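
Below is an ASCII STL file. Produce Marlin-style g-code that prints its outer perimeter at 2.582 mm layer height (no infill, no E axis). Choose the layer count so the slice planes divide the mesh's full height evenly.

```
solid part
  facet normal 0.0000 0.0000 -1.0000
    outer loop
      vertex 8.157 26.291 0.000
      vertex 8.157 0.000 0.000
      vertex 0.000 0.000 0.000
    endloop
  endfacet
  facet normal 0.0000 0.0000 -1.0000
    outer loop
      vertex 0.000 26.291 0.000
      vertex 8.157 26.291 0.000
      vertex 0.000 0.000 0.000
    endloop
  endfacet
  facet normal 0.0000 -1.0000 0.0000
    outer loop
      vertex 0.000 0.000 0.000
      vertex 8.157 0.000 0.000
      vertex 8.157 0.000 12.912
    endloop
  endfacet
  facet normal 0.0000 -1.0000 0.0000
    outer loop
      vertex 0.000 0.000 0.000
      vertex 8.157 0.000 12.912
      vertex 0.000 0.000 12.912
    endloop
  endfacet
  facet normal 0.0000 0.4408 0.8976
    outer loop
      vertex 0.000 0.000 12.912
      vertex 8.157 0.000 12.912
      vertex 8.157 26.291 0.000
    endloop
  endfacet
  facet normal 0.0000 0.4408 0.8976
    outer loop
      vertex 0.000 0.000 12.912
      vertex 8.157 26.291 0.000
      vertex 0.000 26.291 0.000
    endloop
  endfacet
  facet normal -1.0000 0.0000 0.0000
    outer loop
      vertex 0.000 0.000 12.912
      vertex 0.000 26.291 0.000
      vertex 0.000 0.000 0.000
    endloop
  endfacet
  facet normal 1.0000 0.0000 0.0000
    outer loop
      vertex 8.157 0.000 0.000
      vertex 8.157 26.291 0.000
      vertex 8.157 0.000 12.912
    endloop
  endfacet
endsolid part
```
; perimeter-only toolpath
G21 ; units = mm
G90 ; absolute positioning
G28 ; home
; layer 1
G0 Z2.582
G0 X0.000 Y0.000
G1 X8.157 Y0.000
G1 X8.157 Y21.033
G1 X0.000 Y21.033
G1 X0.000 Y0.000
; layer 2
G0 Z5.165
G0 X0.000 Y0.000
G1 X8.157 Y0.000
G1 X8.157 Y15.775
G1 X0.000 Y15.775
G1 X0.000 Y0.000
; layer 3
G0 Z7.747
G0 X0.000 Y0.000
G1 X8.157 Y0.000
G1 X8.157 Y10.516
G1 X0.000 Y10.516
G1 X0.000 Y0.000
; layer 4
G0 Z10.330
G0 X0.000 Y0.000
G1 X8.157 Y0.000
G1 X8.157 Y5.258
G1 X0.000 Y5.258
G1 X0.000 Y0.000
M2 ; end

The solid is a wedge (ramp): 8.16 × 26.3 mm base, rising to 12.9 mm along the y=0 edge and sloping linearly to z=0 at y=26.3. Slicing at Δz = 2.582 mm — 5 equal slices spanning the solid's height, so layer i sits at z = i·h/5 — gives 4 non-empty perimeters. Each is a 4-segment closed polygon; G0 lifts to the layer z and rapids to the start vertex, then G1 traces the edges. The cross-section shrinks linearly with z (the slice at the apex is degenerate and omitted).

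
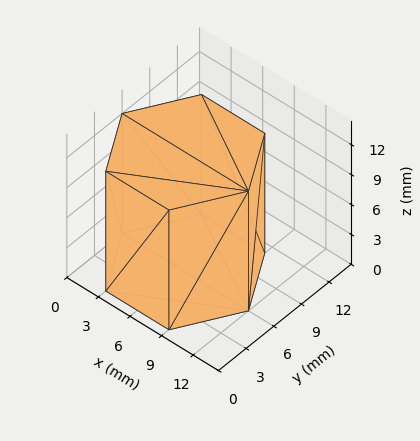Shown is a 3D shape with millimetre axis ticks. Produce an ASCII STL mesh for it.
Reading the render: the shape is a regular 6-sided prism (a cylinder approximated with 6 flat sides), circumscribed radius ≈ 6 mm, height ≈ 12 mm (dimensions read to the nearest mm from the axis ticks). For the STL, each face is triangulated and given an outward normal.

solid part
  facet normal 0.0000 0.0000 -1.0000
    outer loop
      vertex 3.000 11.196 0.000
      vertex 9.000 11.196 0.000
      vertex 12.000 6.000 0.000
    endloop
  endfacet
  facet normal 0.0000 0.0000 -1.0000
    outer loop
      vertex 0.000 6.000 0.000
      vertex 3.000 11.196 0.000
      vertex 12.000 6.000 0.000
    endloop
  endfacet
  facet normal 0.0000 0.0000 -1.0000
    outer loop
      vertex 3.000 0.804 0.000
      vertex 0.000 6.000 0.000
      vertex 12.000 6.000 0.000
    endloop
  endfacet
  facet normal 0.0000 0.0000 -1.0000
    outer loop
      vertex 9.000 0.804 0.000
      vertex 3.000 0.804 0.000
      vertex 12.000 6.000 0.000
    endloop
  endfacet
  facet normal 0.0000 0.0000 1.0000
    outer loop
      vertex 12.000 6.000 12.000
      vertex 9.000 11.196 12.000
      vertex 3.000 11.196 12.000
    endloop
  endfacet
  facet normal 0.0000 0.0000 1.0000
    outer loop
      vertex 12.000 6.000 12.000
      vertex 3.000 11.196 12.000
      vertex 0.000 6.000 12.000
    endloop
  endfacet
  facet normal 0.0000 0.0000 1.0000
    outer loop
      vertex 12.000 6.000 12.000
      vertex 0.000 6.000 12.000
      vertex 3.000 0.804 12.000
    endloop
  endfacet
  facet normal 0.0000 0.0000 1.0000
    outer loop
      vertex 12.000 6.000 12.000
      vertex 3.000 0.804 12.000
      vertex 9.000 0.804 12.000
    endloop
  endfacet
  facet normal 0.8660 0.5000 0.0000
    outer loop
      vertex 12.000 6.000 0.000
      vertex 9.000 11.196 0.000
      vertex 9.000 11.196 12.000
    endloop
  endfacet
  facet normal 0.8660 0.5000 0.0000
    outer loop
      vertex 12.000 6.000 0.000
      vertex 9.000 11.196 12.000
      vertex 12.000 6.000 12.000
    endloop
  endfacet
  facet normal 0.0000 1.0000 0.0000
    outer loop
      vertex 9.000 11.196 0.000
      vertex 3.000 11.196 0.000
      vertex 3.000 11.196 12.000
    endloop
  endfacet
  facet normal 0.0000 1.0000 0.0000
    outer loop
      vertex 9.000 11.196 0.000
      vertex 3.000 11.196 12.000
      vertex 9.000 11.196 12.000
    endloop
  endfacet
  facet normal -0.8660 0.5000 0.0000
    outer loop
      vertex 3.000 11.196 0.000
      vertex 0.000 6.000 0.000
      vertex 0.000 6.000 12.000
    endloop
  endfacet
  facet normal -0.8660 0.5000 0.0000
    outer loop
      vertex 3.000 11.196 0.000
      vertex 0.000 6.000 12.000
      vertex 3.000 11.196 12.000
    endloop
  endfacet
  facet normal -0.8660 -0.5000 0.0000
    outer loop
      vertex 0.000 6.000 0.000
      vertex 3.000 0.804 0.000
      vertex 3.000 0.804 12.000
    endloop
  endfacet
  facet normal -0.8660 -0.5000 0.0000
    outer loop
      vertex 0.000 6.000 0.000
      vertex 3.000 0.804 12.000
      vertex 0.000 6.000 12.000
    endloop
  endfacet
  facet normal 0.0000 -1.0000 0.0000
    outer loop
      vertex 3.000 0.804 0.000
      vertex 9.000 0.804 0.000
      vertex 9.000 0.804 12.000
    endloop
  endfacet
  facet normal 0.0000 -1.0000 0.0000
    outer loop
      vertex 3.000 0.804 0.000
      vertex 9.000 0.804 12.000
      vertex 3.000 0.804 12.000
    endloop
  endfacet
  facet normal 0.8660 -0.5000 0.0000
    outer loop
      vertex 9.000 0.804 0.000
      vertex 12.000 6.000 0.000
      vertex 12.000 6.000 12.000
    endloop
  endfacet
  facet normal 0.8660 -0.5000 0.0000
    outer loop
      vertex 9.000 0.804 0.000
      vertex 12.000 6.000 12.000
      vertex 9.000 0.804 12.000
    endloop
  endfacet
endsolid part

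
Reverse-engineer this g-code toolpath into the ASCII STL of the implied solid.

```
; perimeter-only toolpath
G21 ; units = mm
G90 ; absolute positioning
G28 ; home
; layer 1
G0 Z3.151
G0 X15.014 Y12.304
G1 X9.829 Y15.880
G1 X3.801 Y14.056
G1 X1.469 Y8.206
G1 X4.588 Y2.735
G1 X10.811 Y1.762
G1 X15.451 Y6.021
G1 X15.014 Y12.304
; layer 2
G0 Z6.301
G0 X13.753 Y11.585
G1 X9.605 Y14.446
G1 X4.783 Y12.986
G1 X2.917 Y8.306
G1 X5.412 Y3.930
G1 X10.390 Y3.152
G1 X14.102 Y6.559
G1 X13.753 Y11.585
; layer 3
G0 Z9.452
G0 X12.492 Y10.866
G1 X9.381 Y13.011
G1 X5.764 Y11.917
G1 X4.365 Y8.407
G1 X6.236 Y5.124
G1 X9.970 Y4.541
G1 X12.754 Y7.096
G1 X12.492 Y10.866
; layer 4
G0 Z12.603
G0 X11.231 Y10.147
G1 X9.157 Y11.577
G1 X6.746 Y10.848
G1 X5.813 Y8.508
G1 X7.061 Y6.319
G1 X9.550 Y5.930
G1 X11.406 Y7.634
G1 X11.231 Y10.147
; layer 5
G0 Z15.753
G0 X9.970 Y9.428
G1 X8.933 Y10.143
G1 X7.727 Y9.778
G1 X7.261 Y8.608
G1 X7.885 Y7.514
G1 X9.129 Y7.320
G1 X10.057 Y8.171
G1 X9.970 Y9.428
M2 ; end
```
solid part
  facet normal 0.0000 0.0000 -1.0000
    outer loop
      vertex 2.820 15.125 0.000
      vertex 10.053 17.314 0.000
      vertex 16.275 13.023 0.000
    endloop
  endfacet
  facet normal 0.0000 0.0000 -1.0000
    outer loop
      vertex 0.021 8.105 0.000
      vertex 2.820 15.125 0.000
      vertex 16.275 13.023 0.000
    endloop
  endfacet
  facet normal 0.0000 0.0000 -1.0000
    outer loop
      vertex 3.764 1.540 0.000
      vertex 0.021 8.105 0.000
      vertex 16.275 13.023 0.000
    endloop
  endfacet
  facet normal 0.0000 0.0000 -1.0000
    outer loop
      vertex 11.231 0.373 0.000
      vertex 3.764 1.540 0.000
      vertex 16.275 13.023 0.000
    endloop
  endfacet
  facet normal 0.0000 0.0000 -1.0000
    outer loop
      vertex 16.799 5.484 0.000
      vertex 11.231 0.373 0.000
      vertex 16.275 13.023 0.000
    endloop
  endfacet
  facet normal 0.5244 0.7603 0.3834
    outer loop
      vertex 16.275 13.023 0.000
      vertex 10.053 17.314 0.000
      vertex 8.709 8.709 18.904
    endloop
  endfacet
  facet normal -0.2675 0.8840 0.3834
    outer loop
      vertex 10.053 17.314 0.000
      vertex 2.820 15.125 0.000
      vertex 8.709 8.709 18.904
    endloop
  endfacet
  facet normal -0.8579 0.3421 0.3834
    outer loop
      vertex 2.820 15.125 0.000
      vertex 0.021 8.105 0.000
      vertex 8.709 8.709 18.904
    endloop
  endfacet
  facet normal -0.8024 -0.4575 0.3834
    outer loop
      vertex 0.021 8.105 0.000
      vertex 3.764 1.540 0.000
      vertex 8.709 8.709 18.904
    endloop
  endfacet
  facet normal -0.1426 -0.9125 0.3834
    outer loop
      vertex 3.764 1.540 0.000
      vertex 11.231 0.373 0.000
      vertex 8.709 8.709 18.904
    endloop
  endfacet
  facet normal 0.6246 -0.6804 0.3834
    outer loop
      vertex 11.231 0.373 0.000
      vertex 16.799 5.484 0.000
      vertex 8.709 8.709 18.904
    endloop
  endfacet
  facet normal 0.9214 0.0640 0.3834
    outer loop
      vertex 16.799 5.484 0.000
      vertex 16.275 13.023 0.000
      vertex 8.709 8.709 18.904
    endloop
  endfacet
endsolid part

The G0 Z moves step by Δz≈3.151 mm. The G1 loops shrink linearly with z, so the solid tapers from its base footprint up to z≈18.9. Closing with a flat bottom cap and the tapered top and triangulating gives 12 facets — a regular 7-sided pyramid, base circumscribed radius ≈ 8.71 mm, apex at z ≈ 18.9 mm.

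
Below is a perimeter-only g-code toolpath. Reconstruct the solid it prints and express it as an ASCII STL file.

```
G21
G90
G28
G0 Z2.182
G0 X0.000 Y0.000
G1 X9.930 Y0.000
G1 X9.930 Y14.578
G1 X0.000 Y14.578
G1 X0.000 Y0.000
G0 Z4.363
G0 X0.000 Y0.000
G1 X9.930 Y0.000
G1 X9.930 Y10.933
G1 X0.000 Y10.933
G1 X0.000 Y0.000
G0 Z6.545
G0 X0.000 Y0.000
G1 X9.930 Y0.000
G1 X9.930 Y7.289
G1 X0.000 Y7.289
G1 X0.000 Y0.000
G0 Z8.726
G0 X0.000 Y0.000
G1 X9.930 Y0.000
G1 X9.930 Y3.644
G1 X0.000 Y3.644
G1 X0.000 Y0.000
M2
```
solid part
  facet normal 0.0000 0.0000 -1.0000
    outer loop
      vertex 9.930 18.222 0.000
      vertex 9.930 0.000 0.000
      vertex 0.000 0.000 0.000
    endloop
  endfacet
  facet normal 0.0000 0.0000 -1.0000
    outer loop
      vertex 0.000 18.222 0.000
      vertex 9.930 18.222 0.000
      vertex 0.000 0.000 0.000
    endloop
  endfacet
  facet normal 0.0000 -1.0000 0.0000
    outer loop
      vertex 0.000 0.000 0.000
      vertex 9.930 0.000 0.000
      vertex 9.930 0.000 10.908
    endloop
  endfacet
  facet normal 0.0000 -1.0000 0.0000
    outer loop
      vertex 0.000 0.000 0.000
      vertex 9.930 0.000 10.908
      vertex 0.000 0.000 10.908
    endloop
  endfacet
  facet normal 0.0000 0.5136 0.8580
    outer loop
      vertex 0.000 0.000 10.908
      vertex 9.930 0.000 10.908
      vertex 9.930 18.222 0.000
    endloop
  endfacet
  facet normal 0.0000 0.5136 0.8580
    outer loop
      vertex 0.000 0.000 10.908
      vertex 9.930 18.222 0.000
      vertex 0.000 18.222 0.000
    endloop
  endfacet
  facet normal -1.0000 0.0000 0.0000
    outer loop
      vertex 0.000 0.000 10.908
      vertex 0.000 18.222 0.000
      vertex 0.000 0.000 0.000
    endloop
  endfacet
  facet normal 1.0000 0.0000 0.0000
    outer loop
      vertex 9.930 0.000 0.000
      vertex 9.930 18.222 0.000
      vertex 9.930 0.000 10.908
    endloop
  endfacet
endsolid part

The G0 Z moves step by Δz≈2.182 mm. The G1 loops shrink linearly with z, so the solid tapers from its base footprint up to z≈10.9. Closing with a flat bottom cap and the tapered top and triangulating gives 8 facets — a wedge (ramp): 9.93 × 18.2 mm base, rising to 10.9 mm along the y=0 edge and sloping linearly to z=0 at y=18.2.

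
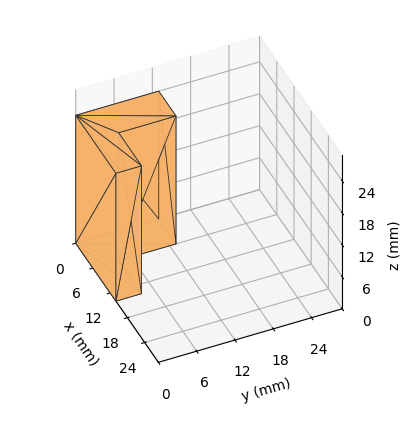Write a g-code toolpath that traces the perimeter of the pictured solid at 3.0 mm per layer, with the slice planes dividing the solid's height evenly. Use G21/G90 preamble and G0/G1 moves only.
Reading the render: the shape is an L-shaped prism: outer 14 × 13 mm, arm thicknesses ≈ 4 mm (horizontal) and 6 mm (vertical), extruded 24 mm in z (dimensions read to the nearest mm from the axis ticks). For the g-code, the solid's height is divided into equal slices at the stated Δz and each level perimeter traced with G1 moves after a G0 lift.

; perimeter-only toolpath
G21 ; units = mm
G90 ; absolute positioning
G28 ; home
; layer 1
G0 Z3.0
G0 X0.0 Y0.0
G1 X14.0 Y0.0
G1 X14.0 Y4.0
G1 X6.0 Y4.0
G1 X6.0 Y13.0
G1 X0.0 Y13.0
G1 X0.0 Y0.0
; layer 2
G0 Z6.0
G0 X0.0 Y0.0
G1 X14.0 Y0.0
G1 X14.0 Y4.0
G1 X6.0 Y4.0
G1 X6.0 Y13.0
G1 X0.0 Y13.0
G1 X0.0 Y0.0
; layer 3
G0 Z9.0
G0 X0.0 Y0.0
G1 X14.0 Y0.0
G1 X14.0 Y4.0
G1 X6.0 Y4.0
G1 X6.0 Y13.0
G1 X0.0 Y13.0
G1 X0.0 Y0.0
; layer 4
G0 Z12.0
G0 X0.0 Y0.0
G1 X14.0 Y0.0
G1 X14.0 Y4.0
G1 X6.0 Y4.0
G1 X6.0 Y13.0
G1 X0.0 Y13.0
G1 X0.0 Y0.0
; layer 5
G0 Z15.0
G0 X0.0 Y0.0
G1 X14.0 Y0.0
G1 X14.0 Y4.0
G1 X6.0 Y4.0
G1 X6.0 Y13.0
G1 X0.0 Y13.0
G1 X0.0 Y0.0
; layer 6
G0 Z18.0
G0 X0.0 Y0.0
G1 X14.0 Y0.0
G1 X14.0 Y4.0
G1 X6.0 Y4.0
G1 X6.0 Y13.0
G1 X0.0 Y13.0
G1 X0.0 Y0.0
; layer 7
G0 Z21.0
G0 X0.0 Y0.0
G1 X14.0 Y0.0
G1 X14.0 Y4.0
G1 X6.0 Y4.0
G1 X6.0 Y13.0
G1 X0.0 Y13.0
G1 X0.0 Y0.0
; layer 8
G0 Z24.0
G0 X0.0 Y0.0
G1 X14.0 Y0.0
G1 X14.0 Y4.0
G1 X6.0 Y4.0
G1 X6.0 Y13.0
G1 X0.0 Y13.0
G1 X0.0 Y0.0
M2 ; end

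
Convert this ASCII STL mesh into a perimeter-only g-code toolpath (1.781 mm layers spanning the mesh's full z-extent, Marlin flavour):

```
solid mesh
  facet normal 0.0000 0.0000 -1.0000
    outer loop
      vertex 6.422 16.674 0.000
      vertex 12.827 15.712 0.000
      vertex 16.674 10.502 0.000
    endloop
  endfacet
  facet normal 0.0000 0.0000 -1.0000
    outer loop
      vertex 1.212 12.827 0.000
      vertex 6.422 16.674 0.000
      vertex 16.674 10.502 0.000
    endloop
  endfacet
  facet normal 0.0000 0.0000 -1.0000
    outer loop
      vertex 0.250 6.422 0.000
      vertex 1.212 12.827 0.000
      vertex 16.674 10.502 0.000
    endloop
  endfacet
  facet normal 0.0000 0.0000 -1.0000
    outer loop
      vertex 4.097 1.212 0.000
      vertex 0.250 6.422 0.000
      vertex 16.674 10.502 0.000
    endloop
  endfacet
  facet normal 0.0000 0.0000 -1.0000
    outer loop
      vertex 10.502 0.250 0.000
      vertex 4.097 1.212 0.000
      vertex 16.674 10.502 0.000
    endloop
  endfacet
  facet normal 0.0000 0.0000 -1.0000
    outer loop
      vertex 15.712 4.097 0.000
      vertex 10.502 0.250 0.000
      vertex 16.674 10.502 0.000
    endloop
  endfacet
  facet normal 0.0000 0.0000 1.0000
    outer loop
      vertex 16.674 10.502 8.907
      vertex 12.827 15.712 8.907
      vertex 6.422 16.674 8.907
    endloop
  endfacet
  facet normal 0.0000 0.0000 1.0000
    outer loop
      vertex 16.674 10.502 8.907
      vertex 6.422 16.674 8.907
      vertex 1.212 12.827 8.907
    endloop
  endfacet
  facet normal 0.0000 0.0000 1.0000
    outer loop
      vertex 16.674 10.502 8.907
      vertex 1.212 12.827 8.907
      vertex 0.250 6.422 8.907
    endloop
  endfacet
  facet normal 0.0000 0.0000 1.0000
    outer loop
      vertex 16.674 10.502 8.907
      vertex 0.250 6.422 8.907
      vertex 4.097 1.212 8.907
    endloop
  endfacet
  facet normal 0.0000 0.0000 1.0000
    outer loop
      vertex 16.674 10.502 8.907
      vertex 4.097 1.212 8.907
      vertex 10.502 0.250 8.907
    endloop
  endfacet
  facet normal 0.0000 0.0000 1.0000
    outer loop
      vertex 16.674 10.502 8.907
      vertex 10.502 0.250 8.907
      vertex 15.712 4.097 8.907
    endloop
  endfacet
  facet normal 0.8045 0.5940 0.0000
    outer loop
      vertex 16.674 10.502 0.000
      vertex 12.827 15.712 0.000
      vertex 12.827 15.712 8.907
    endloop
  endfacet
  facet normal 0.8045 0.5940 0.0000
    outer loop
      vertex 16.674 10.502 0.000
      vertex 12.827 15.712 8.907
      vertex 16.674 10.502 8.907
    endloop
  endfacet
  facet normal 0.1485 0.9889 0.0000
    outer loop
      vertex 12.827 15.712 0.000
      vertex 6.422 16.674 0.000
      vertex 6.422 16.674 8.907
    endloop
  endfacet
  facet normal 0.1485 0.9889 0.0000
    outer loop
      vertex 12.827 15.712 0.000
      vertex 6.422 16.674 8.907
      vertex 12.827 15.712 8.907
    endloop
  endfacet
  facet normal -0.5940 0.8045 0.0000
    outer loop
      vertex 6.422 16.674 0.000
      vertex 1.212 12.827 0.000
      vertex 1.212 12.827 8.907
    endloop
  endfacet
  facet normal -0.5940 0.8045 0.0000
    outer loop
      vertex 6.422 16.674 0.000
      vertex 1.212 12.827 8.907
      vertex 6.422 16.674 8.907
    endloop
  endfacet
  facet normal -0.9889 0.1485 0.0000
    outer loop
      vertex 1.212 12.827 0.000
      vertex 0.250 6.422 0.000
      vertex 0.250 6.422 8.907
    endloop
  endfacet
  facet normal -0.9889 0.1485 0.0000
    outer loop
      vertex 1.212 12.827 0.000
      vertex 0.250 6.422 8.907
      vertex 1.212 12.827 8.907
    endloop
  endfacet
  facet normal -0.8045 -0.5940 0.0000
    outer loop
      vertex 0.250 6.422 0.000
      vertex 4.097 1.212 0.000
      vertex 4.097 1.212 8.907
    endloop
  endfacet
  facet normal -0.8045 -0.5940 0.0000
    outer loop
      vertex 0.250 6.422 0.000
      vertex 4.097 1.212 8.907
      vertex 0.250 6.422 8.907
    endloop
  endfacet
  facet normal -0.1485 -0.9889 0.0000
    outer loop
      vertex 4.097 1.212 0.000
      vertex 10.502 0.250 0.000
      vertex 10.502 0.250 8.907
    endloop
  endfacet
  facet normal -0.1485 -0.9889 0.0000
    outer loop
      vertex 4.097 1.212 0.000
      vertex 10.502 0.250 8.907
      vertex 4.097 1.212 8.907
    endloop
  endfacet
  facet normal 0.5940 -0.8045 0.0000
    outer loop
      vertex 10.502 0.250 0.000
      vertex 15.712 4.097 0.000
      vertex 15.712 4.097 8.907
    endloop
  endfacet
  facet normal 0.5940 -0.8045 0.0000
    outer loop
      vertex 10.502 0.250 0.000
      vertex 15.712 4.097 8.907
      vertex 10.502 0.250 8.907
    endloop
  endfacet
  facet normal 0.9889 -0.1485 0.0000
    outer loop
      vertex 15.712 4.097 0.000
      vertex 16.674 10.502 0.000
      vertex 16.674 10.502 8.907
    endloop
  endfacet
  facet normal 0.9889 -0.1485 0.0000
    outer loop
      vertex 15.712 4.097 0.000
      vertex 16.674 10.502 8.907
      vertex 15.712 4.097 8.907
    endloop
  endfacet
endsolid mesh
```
; perimeter-only toolpath
G21 ; units = mm
G90 ; absolute positioning
G28 ; home
; layer 1
G0 Z1.781
G0 X16.674 Y10.502
G1 X12.827 Y15.712
G1 X6.422 Y16.674
G1 X1.212 Y12.827
G1 X0.250 Y6.422
G1 X4.097 Y1.212
G1 X10.502 Y0.250
G1 X15.712 Y4.097
G1 X16.674 Y10.502
; layer 2
G0 Z3.563
G0 X16.674 Y10.502
G1 X12.827 Y15.712
G1 X6.422 Y16.674
G1 X1.212 Y12.827
G1 X0.250 Y6.422
G1 X4.097 Y1.212
G1 X10.502 Y0.250
G1 X15.712 Y4.097
G1 X16.674 Y10.502
; layer 3
G0 Z5.344
G0 X16.674 Y10.502
G1 X12.827 Y15.712
G1 X6.422 Y16.674
G1 X1.212 Y12.827
G1 X0.250 Y6.422
G1 X4.097 Y1.212
G1 X10.502 Y0.250
G1 X15.712 Y4.097
G1 X16.674 Y10.502
; layer 4
G0 Z7.126
G0 X16.674 Y10.502
G1 X12.827 Y15.712
G1 X6.422 Y16.674
G1 X1.212 Y12.827
G1 X0.250 Y6.422
G1 X4.097 Y1.212
G1 X10.502 Y0.250
G1 X15.712 Y4.097
G1 X16.674 Y10.502
; layer 5
G0 Z8.907
G0 X16.674 Y10.502
G1 X12.827 Y15.712
G1 X6.422 Y16.674
G1 X1.212 Y12.827
G1 X0.250 Y6.422
G1 X4.097 Y1.212
G1 X10.502 Y0.250
G1 X15.712 Y4.097
G1 X16.674 Y10.502
M2 ; end

The solid is a regular 8-sided prism (a cylinder approximated with 8 flat sides), circumscribed radius ≈ 8.46 mm, height ≈ 8.91 mm. Slicing at Δz = 1.781 mm — 5 equal slices spanning the solid's height, so layer i sits at z = i·h/5 — gives 5 non-empty perimeters. Each is a 8-segment closed polygon; G0 lifts to the layer z and rapids to the start vertex, then G1 traces the edges.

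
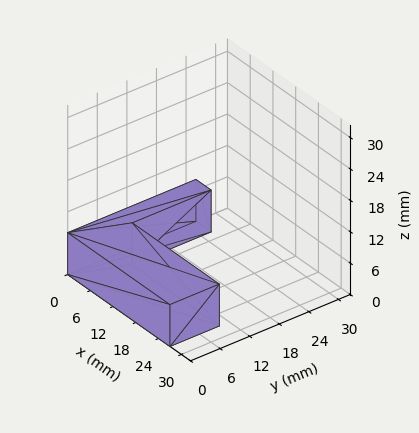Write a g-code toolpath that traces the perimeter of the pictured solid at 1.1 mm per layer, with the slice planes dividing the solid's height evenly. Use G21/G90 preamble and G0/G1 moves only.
Reading the render: the shape is an L-shaped prism: outer 27 × 26 mm, arm thicknesses ≈ 10 mm (horizontal) and 4 mm (vertical), extruded 8 mm in z (dimensions read to the nearest mm from the axis ticks). For the g-code, the solid's height is divided into equal slices at the stated Δz and each level perimeter traced with G1 moves after a G0 lift.

; perimeter-only toolpath
G21 ; units = mm
G90 ; absolute positioning
G28 ; home
; layer 1
G0 Z1.1
G0 X0.0 Y0.0
G1 X27.0 Y0.0
G1 X27.0 Y10.0
G1 X4.0 Y10.0
G1 X4.0 Y26.0
G1 X0.0 Y26.0
G1 X0.0 Y0.0
; layer 2
G0 Z2.3
G0 X0.0 Y0.0
G1 X27.0 Y0.0
G1 X27.0 Y10.0
G1 X4.0 Y10.0
G1 X4.0 Y26.0
G1 X0.0 Y26.0
G1 X0.0 Y0.0
; layer 3
G0 Z3.4
G0 X0.0 Y0.0
G1 X27.0 Y0.0
G1 X27.0 Y10.0
G1 X4.0 Y10.0
G1 X4.0 Y26.0
G1 X0.0 Y26.0
G1 X0.0 Y0.0
; layer 4
G0 Z4.6
G0 X0.0 Y0.0
G1 X27.0 Y0.0
G1 X27.0 Y10.0
G1 X4.0 Y10.0
G1 X4.0 Y26.0
G1 X0.0 Y26.0
G1 X0.0 Y0.0
; layer 5
G0 Z5.7
G0 X0.0 Y0.0
G1 X27.0 Y0.0
G1 X27.0 Y10.0
G1 X4.0 Y10.0
G1 X4.0 Y26.0
G1 X0.0 Y26.0
G1 X0.0 Y0.0
; layer 6
G0 Z6.9
G0 X0.0 Y0.0
G1 X27.0 Y0.0
G1 X27.0 Y10.0
G1 X4.0 Y10.0
G1 X4.0 Y26.0
G1 X0.0 Y26.0
G1 X0.0 Y0.0
; layer 7
G0 Z8.0
G0 X0.0 Y0.0
G1 X27.0 Y0.0
G1 X27.0 Y10.0
G1 X4.0 Y10.0
G1 X4.0 Y26.0
G1 X0.0 Y26.0
G1 X0.0 Y0.0
M2 ; end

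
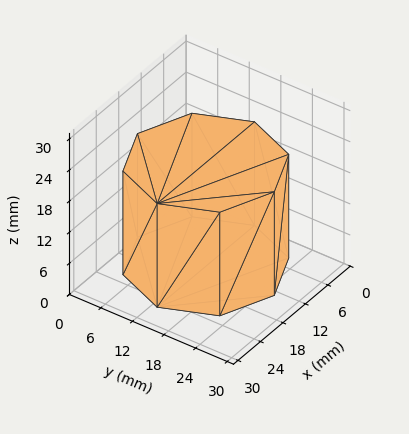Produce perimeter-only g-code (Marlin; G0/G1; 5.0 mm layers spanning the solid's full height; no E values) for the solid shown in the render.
Reading the render: the shape is a regular 8-sided prism (a cylinder approximated with 8 flat sides), circumscribed radius ≈ 13 mm, height ≈ 20 mm (dimensions read to the nearest mm from the axis ticks). For the g-code, the solid's height is divided into equal slices at the stated Δz and each level perimeter traced with G1 moves after a G0 lift.

; perimeter-only toolpath
G21 ; units = mm
G90 ; absolute positioning
G28 ; home
; layer 1
G0 Z5.0
G0 X26.0 Y13.0
G1 X22.2 Y22.2
G1 X13.0 Y26.0
G1 X3.8 Y22.2
G1 X0.0 Y13.0
G1 X3.8 Y3.8
G1 X13.0 Y0.0
G1 X22.2 Y3.8
G1 X26.0 Y13.0
; layer 2
G0 Z10.0
G0 X26.0 Y13.0
G1 X22.2 Y22.2
G1 X13.0 Y26.0
G1 X3.8 Y22.2
G1 X0.0 Y13.0
G1 X3.8 Y3.8
G1 X13.0 Y0.0
G1 X22.2 Y3.8
G1 X26.0 Y13.0
; layer 3
G0 Z15.0
G0 X26.0 Y13.0
G1 X22.2 Y22.2
G1 X13.0 Y26.0
G1 X3.8 Y22.2
G1 X0.0 Y13.0
G1 X3.8 Y3.8
G1 X13.0 Y0.0
G1 X22.2 Y3.8
G1 X26.0 Y13.0
; layer 4
G0 Z20.0
G0 X26.0 Y13.0
G1 X22.2 Y22.2
G1 X13.0 Y26.0
G1 X3.8 Y22.2
G1 X0.0 Y13.0
G1 X3.8 Y3.8
G1 X13.0 Y0.0
G1 X22.2 Y3.8
G1 X26.0 Y13.0
M2 ; end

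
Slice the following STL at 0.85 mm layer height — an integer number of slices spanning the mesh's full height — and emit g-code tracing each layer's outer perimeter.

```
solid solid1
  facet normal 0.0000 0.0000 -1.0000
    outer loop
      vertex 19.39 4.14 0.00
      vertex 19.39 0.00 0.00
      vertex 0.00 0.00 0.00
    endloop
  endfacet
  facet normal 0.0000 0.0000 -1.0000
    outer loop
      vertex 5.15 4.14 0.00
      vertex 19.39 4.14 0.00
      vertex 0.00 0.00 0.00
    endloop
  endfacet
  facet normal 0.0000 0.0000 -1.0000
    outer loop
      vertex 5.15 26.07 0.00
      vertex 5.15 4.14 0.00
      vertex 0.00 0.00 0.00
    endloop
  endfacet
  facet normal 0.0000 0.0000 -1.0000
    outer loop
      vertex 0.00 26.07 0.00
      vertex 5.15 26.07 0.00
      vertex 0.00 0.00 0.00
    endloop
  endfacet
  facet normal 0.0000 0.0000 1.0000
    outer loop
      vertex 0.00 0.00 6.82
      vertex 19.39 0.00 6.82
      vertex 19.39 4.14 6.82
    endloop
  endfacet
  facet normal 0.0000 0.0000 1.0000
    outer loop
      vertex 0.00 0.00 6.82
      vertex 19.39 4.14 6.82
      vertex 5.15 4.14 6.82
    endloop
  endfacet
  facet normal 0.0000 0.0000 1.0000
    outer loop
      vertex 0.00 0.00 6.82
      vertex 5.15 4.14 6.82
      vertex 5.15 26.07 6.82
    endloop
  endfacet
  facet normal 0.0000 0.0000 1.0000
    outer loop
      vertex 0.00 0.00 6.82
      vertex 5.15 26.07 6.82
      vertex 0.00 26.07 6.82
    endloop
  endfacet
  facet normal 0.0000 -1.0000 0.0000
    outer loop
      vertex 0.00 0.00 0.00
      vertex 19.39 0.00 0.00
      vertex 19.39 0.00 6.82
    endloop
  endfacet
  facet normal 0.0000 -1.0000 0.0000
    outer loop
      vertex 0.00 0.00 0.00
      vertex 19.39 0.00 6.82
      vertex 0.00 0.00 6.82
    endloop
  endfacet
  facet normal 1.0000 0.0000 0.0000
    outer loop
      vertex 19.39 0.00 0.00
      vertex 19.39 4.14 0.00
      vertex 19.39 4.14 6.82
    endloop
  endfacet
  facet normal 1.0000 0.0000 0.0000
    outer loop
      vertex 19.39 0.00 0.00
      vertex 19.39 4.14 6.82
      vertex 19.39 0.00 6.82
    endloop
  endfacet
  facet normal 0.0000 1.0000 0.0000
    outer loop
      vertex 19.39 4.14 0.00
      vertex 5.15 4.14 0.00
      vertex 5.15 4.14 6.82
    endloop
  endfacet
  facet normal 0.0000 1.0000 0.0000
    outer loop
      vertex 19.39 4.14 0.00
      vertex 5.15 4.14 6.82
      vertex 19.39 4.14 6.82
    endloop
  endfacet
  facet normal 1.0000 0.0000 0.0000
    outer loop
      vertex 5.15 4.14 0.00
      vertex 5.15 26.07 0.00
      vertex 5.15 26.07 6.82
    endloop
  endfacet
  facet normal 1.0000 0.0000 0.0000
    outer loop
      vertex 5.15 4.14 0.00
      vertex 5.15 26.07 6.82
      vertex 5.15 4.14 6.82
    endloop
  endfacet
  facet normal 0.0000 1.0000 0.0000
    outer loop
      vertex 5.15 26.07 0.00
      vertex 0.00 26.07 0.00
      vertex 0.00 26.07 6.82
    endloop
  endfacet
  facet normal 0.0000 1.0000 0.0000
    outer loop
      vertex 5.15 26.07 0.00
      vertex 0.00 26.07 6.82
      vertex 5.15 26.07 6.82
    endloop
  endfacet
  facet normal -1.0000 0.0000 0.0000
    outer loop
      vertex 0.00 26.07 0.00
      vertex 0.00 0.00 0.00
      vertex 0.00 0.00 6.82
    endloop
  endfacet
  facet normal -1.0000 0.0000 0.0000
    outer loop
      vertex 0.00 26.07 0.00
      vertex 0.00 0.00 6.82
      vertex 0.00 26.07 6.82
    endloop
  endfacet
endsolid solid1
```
; perimeter-only toolpath
G21 ; units = mm
G90 ; absolute positioning
G28 ; home
; layer 1
G0 Z0.85
G0 X0.00 Y0.00
G1 X19.39 Y0.00
G1 X19.39 Y4.14
G1 X5.15 Y4.14
G1 X5.15 Y26.07
G1 X0.00 Y26.07
G1 X0.00 Y0.00
; layer 2
G0 Z1.71
G0 X0.00 Y0.00
G1 X19.39 Y0.00
G1 X19.39 Y4.14
G1 X5.15 Y4.14
G1 X5.15 Y26.07
G1 X0.00 Y26.07
G1 X0.00 Y0.00
; layer 3
G0 Z2.56
G0 X0.00 Y0.00
G1 X19.39 Y0.00
G1 X19.39 Y4.14
G1 X5.15 Y4.14
G1 X5.15 Y26.07
G1 X0.00 Y26.07
G1 X0.00 Y0.00
; layer 4
G0 Z3.41
G0 X0.00 Y0.00
G1 X19.39 Y0.00
G1 X19.39 Y4.14
G1 X5.15 Y4.14
G1 X5.15 Y26.07
G1 X0.00 Y26.07
G1 X0.00 Y0.00
; layer 5
G0 Z4.26
G0 X0.00 Y0.00
G1 X19.39 Y0.00
G1 X19.39 Y4.14
G1 X5.15 Y4.14
G1 X5.15 Y26.07
G1 X0.00 Y26.07
G1 X0.00 Y0.00
; layer 6
G0 Z5.12
G0 X0.00 Y0.00
G1 X19.39 Y0.00
G1 X19.39 Y4.14
G1 X5.15 Y4.14
G1 X5.15 Y26.07
G1 X0.00 Y26.07
G1 X0.00 Y0.00
; layer 7
G0 Z5.97
G0 X0.00 Y0.00
G1 X19.39 Y0.00
G1 X19.39 Y4.14
G1 X5.15 Y4.14
G1 X5.15 Y26.07
G1 X0.00 Y26.07
G1 X0.00 Y0.00
; layer 8
G0 Z6.82
G0 X0.00 Y0.00
G1 X19.39 Y0.00
G1 X19.39 Y4.14
G1 X5.15 Y4.14
G1 X5.15 Y26.07
G1 X0.00 Y26.07
G1 X0.00 Y0.00
M2 ; end

The solid is an L-shaped prism: outer 19.4 × 26.1 mm, arm thicknesses ≈ 4.14 mm (horizontal) and 5.15 mm (vertical), extruded 6.82 mm in z. Slicing at Δz = 0.85 mm — 8 equal slices spanning the solid's height, so layer i sits at z = i·h/8 — gives 8 non-empty perimeters. Each is a 6-segment closed polygon; G0 lifts to the layer z and rapids to the start vertex, then G1 traces the edges.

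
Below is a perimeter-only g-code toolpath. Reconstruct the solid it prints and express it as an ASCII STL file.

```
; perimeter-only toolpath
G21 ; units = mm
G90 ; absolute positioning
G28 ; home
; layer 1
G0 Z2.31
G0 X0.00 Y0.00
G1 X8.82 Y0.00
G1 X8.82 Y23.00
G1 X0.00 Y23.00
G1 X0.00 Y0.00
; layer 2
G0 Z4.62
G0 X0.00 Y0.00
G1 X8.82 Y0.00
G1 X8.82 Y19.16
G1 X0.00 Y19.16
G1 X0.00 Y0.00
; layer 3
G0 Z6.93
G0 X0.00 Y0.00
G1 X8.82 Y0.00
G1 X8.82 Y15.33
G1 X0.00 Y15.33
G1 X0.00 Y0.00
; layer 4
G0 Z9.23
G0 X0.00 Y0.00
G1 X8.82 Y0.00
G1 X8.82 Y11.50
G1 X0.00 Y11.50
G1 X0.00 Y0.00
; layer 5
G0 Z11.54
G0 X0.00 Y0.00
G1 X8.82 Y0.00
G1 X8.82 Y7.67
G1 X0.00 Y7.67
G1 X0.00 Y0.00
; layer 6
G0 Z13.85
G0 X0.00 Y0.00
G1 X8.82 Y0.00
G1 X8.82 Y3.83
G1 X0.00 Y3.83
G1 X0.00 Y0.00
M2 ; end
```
solid part
  facet normal 0.0000 0.0000 -1.0000
    outer loop
      vertex 8.82 26.83 0.00
      vertex 8.82 0.00 0.00
      vertex 0.00 0.00 0.00
    endloop
  endfacet
  facet normal 0.0000 0.0000 -1.0000
    outer loop
      vertex 0.00 26.83 0.00
      vertex 8.82 26.83 0.00
      vertex 0.00 0.00 0.00
    endloop
  endfacet
  facet normal 0.0000 -1.0000 0.0000
    outer loop
      vertex 0.00 0.00 0.00
      vertex 8.82 0.00 0.00
      vertex 8.82 0.00 16.16
    endloop
  endfacet
  facet normal 0.0000 -1.0000 0.0000
    outer loop
      vertex 0.00 0.00 0.00
      vertex 8.82 0.00 16.16
      vertex 0.00 0.00 16.16
    endloop
  endfacet
  facet normal 0.0000 0.5160 0.8566
    outer loop
      vertex 0.00 0.00 16.16
      vertex 8.82 0.00 16.16
      vertex 8.82 26.83 0.00
    endloop
  endfacet
  facet normal 0.0000 0.5160 0.8566
    outer loop
      vertex 0.00 0.00 16.16
      vertex 8.82 26.83 0.00
      vertex 0.00 26.83 0.00
    endloop
  endfacet
  facet normal -1.0000 0.0000 0.0000
    outer loop
      vertex 0.00 0.00 16.16
      vertex 0.00 26.83 0.00
      vertex 0.00 0.00 0.00
    endloop
  endfacet
  facet normal 1.0000 0.0000 0.0000
    outer loop
      vertex 8.82 0.00 0.00
      vertex 8.82 26.83 0.00
      vertex 8.82 0.00 16.16
    endloop
  endfacet
endsolid part

The G0 Z moves step by Δz≈2.31 mm. The G1 loops shrink linearly with z, so the solid tapers from its base footprint up to z≈16.2. Closing with a flat bottom cap and the tapered top and triangulating gives 8 facets — a wedge (ramp): 8.82 × 26.8 mm base, rising to 16.2 mm along the y=0 edge and sloping linearly to z=0 at y=26.8.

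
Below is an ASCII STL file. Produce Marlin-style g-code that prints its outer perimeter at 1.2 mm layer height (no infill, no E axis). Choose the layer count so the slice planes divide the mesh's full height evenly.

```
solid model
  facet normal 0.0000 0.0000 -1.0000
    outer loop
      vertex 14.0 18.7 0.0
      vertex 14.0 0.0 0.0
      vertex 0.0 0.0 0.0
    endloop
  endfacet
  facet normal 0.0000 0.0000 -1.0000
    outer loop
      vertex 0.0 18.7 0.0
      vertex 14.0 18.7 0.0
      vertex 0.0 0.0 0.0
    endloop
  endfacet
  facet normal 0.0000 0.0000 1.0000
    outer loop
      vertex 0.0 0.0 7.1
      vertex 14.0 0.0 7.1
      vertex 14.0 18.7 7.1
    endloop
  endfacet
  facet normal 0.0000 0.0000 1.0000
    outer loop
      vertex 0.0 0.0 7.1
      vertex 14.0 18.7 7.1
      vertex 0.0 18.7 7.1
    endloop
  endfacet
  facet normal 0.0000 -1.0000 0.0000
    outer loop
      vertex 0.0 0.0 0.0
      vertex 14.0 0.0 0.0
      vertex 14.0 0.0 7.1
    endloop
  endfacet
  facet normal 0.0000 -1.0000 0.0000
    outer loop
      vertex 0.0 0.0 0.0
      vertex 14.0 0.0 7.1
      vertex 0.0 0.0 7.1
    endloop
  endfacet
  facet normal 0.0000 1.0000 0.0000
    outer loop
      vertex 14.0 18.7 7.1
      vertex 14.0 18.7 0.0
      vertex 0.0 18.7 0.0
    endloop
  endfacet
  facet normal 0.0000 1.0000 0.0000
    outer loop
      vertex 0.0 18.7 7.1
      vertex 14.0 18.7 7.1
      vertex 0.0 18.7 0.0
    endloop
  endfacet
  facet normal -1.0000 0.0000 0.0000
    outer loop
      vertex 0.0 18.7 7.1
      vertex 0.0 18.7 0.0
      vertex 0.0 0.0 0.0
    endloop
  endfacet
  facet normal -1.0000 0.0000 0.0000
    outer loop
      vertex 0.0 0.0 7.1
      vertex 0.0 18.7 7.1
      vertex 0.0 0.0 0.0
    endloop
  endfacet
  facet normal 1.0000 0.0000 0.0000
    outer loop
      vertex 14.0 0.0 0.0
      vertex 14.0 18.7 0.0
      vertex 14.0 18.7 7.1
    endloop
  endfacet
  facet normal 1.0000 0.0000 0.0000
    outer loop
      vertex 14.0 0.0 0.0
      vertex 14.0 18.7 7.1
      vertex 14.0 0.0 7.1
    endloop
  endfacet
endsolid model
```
; perimeter-only toolpath
G21 ; units = mm
G90 ; absolute positioning
G28 ; home
; layer 1
G0 Z1.2
G0 X0.0 Y0.0
G1 X14.0 Y0.0
G1 X14.0 Y18.7
G1 X0.0 Y18.7
G1 X0.0 Y0.0
; layer 2
G0 Z2.4
G0 X0.0 Y0.0
G1 X14.0 Y0.0
G1 X14.0 Y18.7
G1 X0.0 Y18.7
G1 X0.0 Y0.0
; layer 3
G0 Z3.5
G0 X0.0 Y0.0
G1 X14.0 Y0.0
G1 X14.0 Y18.7
G1 X0.0 Y18.7
G1 X0.0 Y0.0
; layer 4
G0 Z4.7
G0 X0.0 Y0.0
G1 X14.0 Y0.0
G1 X14.0 Y18.7
G1 X0.0 Y18.7
G1 X0.0 Y0.0
; layer 5
G0 Z5.9
G0 X0.0 Y0.0
G1 X14.0 Y0.0
G1 X14.0 Y18.7
G1 X0.0 Y18.7
G1 X0.0 Y0.0
; layer 6
G0 Z7.1
G0 X0.0 Y0.0
G1 X14.0 Y0.0
G1 X14.0 Y18.7
G1 X0.0 Y18.7
G1 X0.0 Y0.0
M2 ; end

The solid is a rectangular box, roughly 14 × 18.7 mm footprint and 7.1 mm tall. Slicing at Δz = 1.2 mm — 6 equal slices spanning the solid's height, so layer i sits at z = i·h/6 — gives 6 non-empty perimeters. Each is a 4-segment closed polygon; G0 lifts to the layer z and rapids to the start vertex, then G1 traces the edges.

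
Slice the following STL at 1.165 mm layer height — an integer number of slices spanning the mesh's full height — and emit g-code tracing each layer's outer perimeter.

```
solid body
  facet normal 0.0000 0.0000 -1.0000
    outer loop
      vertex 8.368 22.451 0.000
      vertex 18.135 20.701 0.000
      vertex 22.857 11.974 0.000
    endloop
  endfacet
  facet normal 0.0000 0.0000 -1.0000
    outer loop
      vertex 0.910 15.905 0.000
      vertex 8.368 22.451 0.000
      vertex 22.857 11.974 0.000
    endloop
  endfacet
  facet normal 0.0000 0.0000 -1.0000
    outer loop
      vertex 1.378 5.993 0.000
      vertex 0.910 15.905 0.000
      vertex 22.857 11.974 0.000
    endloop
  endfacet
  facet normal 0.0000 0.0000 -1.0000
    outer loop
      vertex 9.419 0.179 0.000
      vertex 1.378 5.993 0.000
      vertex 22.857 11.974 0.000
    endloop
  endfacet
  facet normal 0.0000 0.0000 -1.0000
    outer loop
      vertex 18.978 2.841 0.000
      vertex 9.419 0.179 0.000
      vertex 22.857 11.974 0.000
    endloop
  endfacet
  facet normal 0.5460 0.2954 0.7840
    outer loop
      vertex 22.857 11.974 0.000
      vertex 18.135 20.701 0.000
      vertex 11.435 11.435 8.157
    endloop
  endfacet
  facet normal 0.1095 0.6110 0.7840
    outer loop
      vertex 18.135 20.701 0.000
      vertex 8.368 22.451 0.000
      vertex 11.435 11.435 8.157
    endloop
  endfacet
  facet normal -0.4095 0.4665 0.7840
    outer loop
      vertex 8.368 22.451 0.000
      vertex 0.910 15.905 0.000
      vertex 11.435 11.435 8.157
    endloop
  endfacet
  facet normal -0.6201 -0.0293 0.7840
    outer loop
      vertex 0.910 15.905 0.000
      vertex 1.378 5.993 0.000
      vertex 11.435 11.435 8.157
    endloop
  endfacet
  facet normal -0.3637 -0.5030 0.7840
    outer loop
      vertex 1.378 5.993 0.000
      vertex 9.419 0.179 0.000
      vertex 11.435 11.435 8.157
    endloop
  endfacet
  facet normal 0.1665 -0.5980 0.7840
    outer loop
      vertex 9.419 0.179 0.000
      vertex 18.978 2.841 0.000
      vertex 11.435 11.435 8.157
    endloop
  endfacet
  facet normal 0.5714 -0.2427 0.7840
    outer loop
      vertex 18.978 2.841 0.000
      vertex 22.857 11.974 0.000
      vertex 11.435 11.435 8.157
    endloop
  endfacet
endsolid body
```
; perimeter-only toolpath
G21 ; units = mm
G90 ; absolute positioning
G28 ; home
; layer 1
G0 Z1.165
G0 X21.225 Y11.897
G1 X17.178 Y19.377
G1 X8.806 Y20.877
G1 X2.414 Y15.266
G1 X2.815 Y6.770
G1 X9.707 Y1.787
G1 X17.900 Y4.069
G1 X21.225 Y11.897
; layer 2
G0 Z2.331
G0 X19.594 Y11.820
G1 X16.221 Y18.054
G1 X9.244 Y19.304
G1 X3.917 Y14.628
G1 X4.251 Y7.548
G1 X9.995 Y3.395
G1 X16.823 Y5.296
G1 X19.594 Y11.820
; layer 3
G0 Z3.496
G0 X17.962 Y11.743
G1 X15.264 Y16.730
G1 X9.682 Y17.730
G1 X5.421 Y13.989
G1 X5.688 Y8.325
G1 X10.283 Y5.003
G1 X15.745 Y6.524
G1 X17.962 Y11.743
; layer 4
G0 Z4.661
G0 X16.330 Y11.666
G1 X14.306 Y15.406
G1 X10.121 Y16.156
G1 X6.924 Y13.351
G1 X7.125 Y9.103
G1 X10.571 Y6.611
G1 X14.668 Y7.752
G1 X16.330 Y11.666
; layer 5
G0 Z5.826
G0 X14.698 Y11.589
G1 X13.349 Y14.082
G1 X10.559 Y14.582
G1 X8.428 Y12.712
G1 X8.562 Y9.880
G1 X10.859 Y8.219
G1 X13.590 Y8.980
G1 X14.698 Y11.589
; layer 6
G0 Z6.992
G0 X13.067 Y11.512
G1 X12.392 Y12.759
G1 X10.997 Y13.009
G1 X9.931 Y12.074
G1 X9.998 Y10.658
G1 X11.147 Y9.827
G1 X12.513 Y10.207
G1 X13.067 Y11.512
M2 ; end

The solid is a regular 7-sided pyramid, base circumscribed radius ≈ 11.4 mm, apex at z ≈ 8.16 mm. Slicing at Δz = 1.165 mm — 7 equal slices spanning the solid's height, so layer i sits at z = i·h/7 — gives 6 non-empty perimeters. Each is a 7-segment closed polygon; G0 lifts to the layer z and rapids to the start vertex, then G1 traces the edges. The cross-section shrinks linearly with z (the slice at the apex is degenerate and omitted).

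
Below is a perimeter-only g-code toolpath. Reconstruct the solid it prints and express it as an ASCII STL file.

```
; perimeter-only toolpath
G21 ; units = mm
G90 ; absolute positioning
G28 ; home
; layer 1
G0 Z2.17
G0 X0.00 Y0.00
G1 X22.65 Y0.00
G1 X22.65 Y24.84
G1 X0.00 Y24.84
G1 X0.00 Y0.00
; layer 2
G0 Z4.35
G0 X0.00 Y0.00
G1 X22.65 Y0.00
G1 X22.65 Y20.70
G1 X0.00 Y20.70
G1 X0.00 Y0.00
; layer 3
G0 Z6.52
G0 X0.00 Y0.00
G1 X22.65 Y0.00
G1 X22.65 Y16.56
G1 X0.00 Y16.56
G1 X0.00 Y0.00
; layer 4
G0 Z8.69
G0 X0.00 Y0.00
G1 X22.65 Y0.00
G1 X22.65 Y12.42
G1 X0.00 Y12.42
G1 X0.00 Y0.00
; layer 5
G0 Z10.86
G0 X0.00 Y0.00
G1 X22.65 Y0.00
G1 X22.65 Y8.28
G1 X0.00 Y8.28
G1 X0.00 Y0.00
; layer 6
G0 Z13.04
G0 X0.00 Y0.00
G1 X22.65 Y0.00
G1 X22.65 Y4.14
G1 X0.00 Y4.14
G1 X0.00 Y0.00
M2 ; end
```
solid part
  facet normal 0.0000 0.0000 -1.0000
    outer loop
      vertex 22.65 28.98 0.00
      vertex 22.65 0.00 0.00
      vertex 0.00 0.00 0.00
    endloop
  endfacet
  facet normal 0.0000 0.0000 -1.0000
    outer loop
      vertex 0.00 28.98 0.00
      vertex 22.65 28.98 0.00
      vertex 0.00 0.00 0.00
    endloop
  endfacet
  facet normal 0.0000 -1.0000 0.0000
    outer loop
      vertex 0.00 0.00 0.00
      vertex 22.65 0.00 0.00
      vertex 22.65 0.00 15.21
    endloop
  endfacet
  facet normal 0.0000 -1.0000 0.0000
    outer loop
      vertex 0.00 0.00 0.00
      vertex 22.65 0.00 15.21
      vertex 0.00 0.00 15.21
    endloop
  endfacet
  facet normal 0.0000 0.4647 0.8855
    outer loop
      vertex 0.00 0.00 15.21
      vertex 22.65 0.00 15.21
      vertex 22.65 28.98 0.00
    endloop
  endfacet
  facet normal 0.0000 0.4647 0.8855
    outer loop
      vertex 0.00 0.00 15.21
      vertex 22.65 28.98 0.00
      vertex 0.00 28.98 0.00
    endloop
  endfacet
  facet normal -1.0000 0.0000 0.0000
    outer loop
      vertex 0.00 0.00 15.21
      vertex 0.00 28.98 0.00
      vertex 0.00 0.00 0.00
    endloop
  endfacet
  facet normal 1.0000 0.0000 0.0000
    outer loop
      vertex 22.65 0.00 0.00
      vertex 22.65 28.98 0.00
      vertex 22.65 0.00 15.21
    endloop
  endfacet
endsolid part

The G0 Z moves step by Δz≈2.17 mm. The G1 loops shrink linearly with z, so the solid tapers from its base footprint up to z≈15.2. Closing with a flat bottom cap and the tapered top and triangulating gives 8 facets — a wedge (ramp): 22.6 × 29 mm base, rising to 15.2 mm along the y=0 edge and sloping linearly to z=0 at y=29.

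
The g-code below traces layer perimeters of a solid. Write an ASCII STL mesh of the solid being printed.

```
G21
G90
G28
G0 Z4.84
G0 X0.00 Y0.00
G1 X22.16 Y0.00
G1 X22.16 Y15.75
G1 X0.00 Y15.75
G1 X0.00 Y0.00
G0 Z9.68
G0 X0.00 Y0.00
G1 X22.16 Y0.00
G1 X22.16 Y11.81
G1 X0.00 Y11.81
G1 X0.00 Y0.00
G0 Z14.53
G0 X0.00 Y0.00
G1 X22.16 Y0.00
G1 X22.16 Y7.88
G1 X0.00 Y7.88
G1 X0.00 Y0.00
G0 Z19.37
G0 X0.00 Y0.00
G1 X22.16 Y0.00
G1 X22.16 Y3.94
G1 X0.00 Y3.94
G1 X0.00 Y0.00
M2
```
solid part
  facet normal 0.0000 0.0000 -1.0000
    outer loop
      vertex 22.16 19.69 0.00
      vertex 22.16 0.00 0.00
      vertex 0.00 0.00 0.00
    endloop
  endfacet
  facet normal 0.0000 0.0000 -1.0000
    outer loop
      vertex 0.00 19.69 0.00
      vertex 22.16 19.69 0.00
      vertex 0.00 0.00 0.00
    endloop
  endfacet
  facet normal 0.0000 -1.0000 0.0000
    outer loop
      vertex 0.00 0.00 0.00
      vertex 22.16 0.00 0.00
      vertex 22.16 0.00 24.21
    endloop
  endfacet
  facet normal 0.0000 -1.0000 0.0000
    outer loop
      vertex 0.00 0.00 0.00
      vertex 22.16 0.00 24.21
      vertex 0.00 0.00 24.21
    endloop
  endfacet
  facet normal 0.0000 0.7758 0.6310
    outer loop
      vertex 0.00 0.00 24.21
      vertex 22.16 0.00 24.21
      vertex 22.16 19.69 0.00
    endloop
  endfacet
  facet normal 0.0000 0.7758 0.6310
    outer loop
      vertex 0.00 0.00 24.21
      vertex 22.16 19.69 0.00
      vertex 0.00 19.69 0.00
    endloop
  endfacet
  facet normal -1.0000 0.0000 0.0000
    outer loop
      vertex 0.00 0.00 24.21
      vertex 0.00 19.69 0.00
      vertex 0.00 0.00 0.00
    endloop
  endfacet
  facet normal 1.0000 0.0000 0.0000
    outer loop
      vertex 22.16 0.00 0.00
      vertex 22.16 19.69 0.00
      vertex 22.16 0.00 24.21
    endloop
  endfacet
endsolid part

The G0 Z moves step by Δz≈4.84 mm. The G1 loops shrink linearly with z, so the solid tapers from its base footprint up to z≈24.2. Closing with a flat bottom cap and the tapered top and triangulating gives 8 facets — a wedge (ramp): 22.2 × 19.7 mm base, rising to 24.2 mm along the y=0 edge and sloping linearly to z=0 at y=19.7.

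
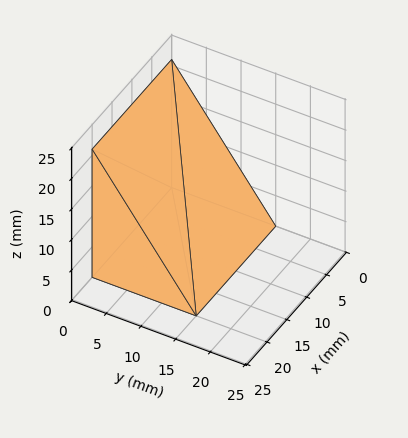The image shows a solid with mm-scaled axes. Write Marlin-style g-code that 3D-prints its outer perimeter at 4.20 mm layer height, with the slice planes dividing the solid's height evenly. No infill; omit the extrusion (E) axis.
Reading the render: the shape is a wedge (ramp): 20 × 15 mm base, rising to 21 mm along the y=0 edge and sloping linearly to z=0 at y=15 (dimensions read to the nearest mm from the axis ticks). For the g-code, the solid's height is divided into equal slices at the stated Δz and each level perimeter traced with G1 moves after a G0 lift.

; perimeter-only toolpath
G21 ; units = mm
G90 ; absolute positioning
G28 ; home
; layer 1
G0 Z4.20
G0 X0.00 Y0.00
G1 X20.00 Y0.00
G1 X20.00 Y12.00
G1 X0.00 Y12.00
G1 X0.00 Y0.00
; layer 2
G0 Z8.40
G0 X0.00 Y0.00
G1 X20.00 Y0.00
G1 X20.00 Y9.00
G1 X0.00 Y9.00
G1 X0.00 Y0.00
; layer 3
G0 Z12.60
G0 X0.00 Y0.00
G1 X20.00 Y0.00
G1 X20.00 Y6.00
G1 X0.00 Y6.00
G1 X0.00 Y0.00
; layer 4
G0 Z16.80
G0 X0.00 Y0.00
G1 X20.00 Y0.00
G1 X20.00 Y3.00
G1 X0.00 Y3.00
G1 X0.00 Y0.00
M2 ; end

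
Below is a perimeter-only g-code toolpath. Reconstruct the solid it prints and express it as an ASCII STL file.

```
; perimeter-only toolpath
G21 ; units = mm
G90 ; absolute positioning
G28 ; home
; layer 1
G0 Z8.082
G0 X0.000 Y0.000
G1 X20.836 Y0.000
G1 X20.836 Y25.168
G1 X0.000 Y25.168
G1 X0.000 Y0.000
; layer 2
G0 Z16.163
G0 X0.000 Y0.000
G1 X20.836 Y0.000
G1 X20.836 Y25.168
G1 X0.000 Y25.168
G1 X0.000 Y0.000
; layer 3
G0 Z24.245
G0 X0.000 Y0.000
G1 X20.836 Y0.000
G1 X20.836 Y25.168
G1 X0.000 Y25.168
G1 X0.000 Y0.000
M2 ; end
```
solid part
  facet normal 0.0000 0.0000 -1.0000
    outer loop
      vertex 20.836 25.168 0.000
      vertex 20.836 0.000 0.000
      vertex 0.000 0.000 0.000
    endloop
  endfacet
  facet normal 0.0000 0.0000 -1.0000
    outer loop
      vertex 0.000 25.168 0.000
      vertex 20.836 25.168 0.000
      vertex 0.000 0.000 0.000
    endloop
  endfacet
  facet normal 0.0000 0.0000 1.0000
    outer loop
      vertex 0.000 0.000 24.245
      vertex 20.836 0.000 24.245
      vertex 20.836 25.168 24.245
    endloop
  endfacet
  facet normal 0.0000 0.0000 1.0000
    outer loop
      vertex 0.000 0.000 24.245
      vertex 20.836 25.168 24.245
      vertex 0.000 25.168 24.245
    endloop
  endfacet
  facet normal 0.0000 -1.0000 0.0000
    outer loop
      vertex 0.000 0.000 0.000
      vertex 20.836 0.000 0.000
      vertex 20.836 0.000 24.245
    endloop
  endfacet
  facet normal 0.0000 -1.0000 0.0000
    outer loop
      vertex 0.000 0.000 0.000
      vertex 20.836 0.000 24.245
      vertex 0.000 0.000 24.245
    endloop
  endfacet
  facet normal 0.0000 1.0000 0.0000
    outer loop
      vertex 20.836 25.168 24.245
      vertex 20.836 25.168 0.000
      vertex 0.000 25.168 0.000
    endloop
  endfacet
  facet normal 0.0000 1.0000 0.0000
    outer loop
      vertex 0.000 25.168 24.245
      vertex 20.836 25.168 24.245
      vertex 0.000 25.168 0.000
    endloop
  endfacet
  facet normal -1.0000 0.0000 0.0000
    outer loop
      vertex 0.000 25.168 24.245
      vertex 0.000 25.168 0.000
      vertex 0.000 0.000 0.000
    endloop
  endfacet
  facet normal -1.0000 0.0000 0.0000
    outer loop
      vertex 0.000 0.000 24.245
      vertex 0.000 25.168 24.245
      vertex 0.000 0.000 0.000
    endloop
  endfacet
  facet normal 1.0000 0.0000 0.0000
    outer loop
      vertex 20.836 0.000 0.000
      vertex 20.836 25.168 0.000
      vertex 20.836 25.168 24.245
    endloop
  endfacet
  facet normal 1.0000 0.0000 0.0000
    outer loop
      vertex 20.836 0.000 0.000
      vertex 20.836 25.168 24.245
      vertex 20.836 0.000 24.245
    endloop
  endfacet
endsolid part

The G0 Z moves step by Δz≈8.082 mm. Every layer's G1 loop is the same polygon, so the solid is a straight extrusion of it from z=0 to z≈24.2. Closing with flat bottom and top caps and triangulating gives 12 facets — a rectangular box, roughly 20.8 × 25.2 mm footprint and 24.2 mm tall.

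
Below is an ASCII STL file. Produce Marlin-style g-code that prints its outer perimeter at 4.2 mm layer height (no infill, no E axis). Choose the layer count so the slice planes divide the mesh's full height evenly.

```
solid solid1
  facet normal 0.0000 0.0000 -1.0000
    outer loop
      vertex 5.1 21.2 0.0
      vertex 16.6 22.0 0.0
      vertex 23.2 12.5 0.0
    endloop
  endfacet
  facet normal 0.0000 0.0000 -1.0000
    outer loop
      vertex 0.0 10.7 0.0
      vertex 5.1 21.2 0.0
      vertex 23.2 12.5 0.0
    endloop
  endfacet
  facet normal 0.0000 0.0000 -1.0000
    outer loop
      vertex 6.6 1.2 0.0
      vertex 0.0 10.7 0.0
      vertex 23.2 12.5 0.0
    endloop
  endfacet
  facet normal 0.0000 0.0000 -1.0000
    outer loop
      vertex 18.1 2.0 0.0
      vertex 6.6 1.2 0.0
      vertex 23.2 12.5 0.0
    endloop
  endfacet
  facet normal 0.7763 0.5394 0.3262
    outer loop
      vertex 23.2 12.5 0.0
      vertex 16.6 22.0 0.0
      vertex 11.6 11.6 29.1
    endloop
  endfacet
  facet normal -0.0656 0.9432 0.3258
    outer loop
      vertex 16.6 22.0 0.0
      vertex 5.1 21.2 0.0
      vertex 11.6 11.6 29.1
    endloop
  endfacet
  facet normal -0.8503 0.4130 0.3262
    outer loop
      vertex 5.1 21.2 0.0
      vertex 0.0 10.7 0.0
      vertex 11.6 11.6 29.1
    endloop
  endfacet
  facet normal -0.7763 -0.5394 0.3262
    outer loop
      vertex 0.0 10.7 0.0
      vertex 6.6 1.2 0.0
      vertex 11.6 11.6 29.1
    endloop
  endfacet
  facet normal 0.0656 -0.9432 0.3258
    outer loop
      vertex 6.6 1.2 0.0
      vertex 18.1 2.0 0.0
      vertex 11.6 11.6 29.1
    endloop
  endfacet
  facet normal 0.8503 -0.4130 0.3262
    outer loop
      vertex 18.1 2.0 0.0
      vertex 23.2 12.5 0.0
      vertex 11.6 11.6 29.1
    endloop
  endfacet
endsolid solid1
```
; perimeter-only toolpath
G21 ; units = mm
G90 ; absolute positioning
G28 ; home
; layer 1
G0 Z4.2
G0 X21.5 Y12.4
G1 X15.9 Y20.5
G1 X6.0 Y19.8
G1 X1.7 Y10.8
G1 X7.3 Y2.7
G1 X17.2 Y3.4
G1 X21.5 Y12.4
; layer 2
G0 Z8.3
G0 X19.9 Y12.2
G1 X15.2 Y19.0
G1 X7.0 Y18.5
G1 X3.3 Y11.0
G1 X8.0 Y4.2
G1 X16.2 Y4.7
G1 X19.9 Y12.2
; layer 3
G0 Z12.5
G0 X18.2 Y12.1
G1 X14.5 Y17.5
G1 X7.9 Y17.1
G1 X5.0 Y11.1
G1 X8.7 Y5.7
G1 X15.3 Y6.1
G1 X18.2 Y12.1
; layer 4
G0 Z16.6
G0 X16.6 Y12.0
G1 X13.7 Y16.1
G1 X8.8 Y15.7
G1 X6.6 Y11.2
G1 X9.5 Y7.1
G1 X14.4 Y7.5
G1 X16.6 Y12.0
; layer 5
G0 Z20.8
G0 X14.9 Y11.9
G1 X13.0 Y14.6
G1 X9.7 Y14.3
G1 X8.3 Y11.3
G1 X10.2 Y8.6
G1 X13.5 Y8.9
G1 X14.9 Y11.9
; layer 6
G0 Z24.9
G0 X13.3 Y11.7
G1 X12.3 Y13.1
G1 X10.7 Y13.0
G1 X9.9 Y11.5
G1 X10.9 Y10.1
G1 X12.5 Y10.2
G1 X13.3 Y11.7
M2 ; end

The solid is a regular 6-sided pyramid, base circumscribed radius ≈ 11.6 mm, apex at z ≈ 29.1 mm. Slicing at Δz = 4.2 mm — 7 equal slices spanning the solid's height, so layer i sits at z = i·h/7 — gives 6 non-empty perimeters. Each is a 6-segment closed polygon; G0 lifts to the layer z and rapids to the start vertex, then G1 traces the edges. The cross-section shrinks linearly with z (the slice at the apex is degenerate and omitted).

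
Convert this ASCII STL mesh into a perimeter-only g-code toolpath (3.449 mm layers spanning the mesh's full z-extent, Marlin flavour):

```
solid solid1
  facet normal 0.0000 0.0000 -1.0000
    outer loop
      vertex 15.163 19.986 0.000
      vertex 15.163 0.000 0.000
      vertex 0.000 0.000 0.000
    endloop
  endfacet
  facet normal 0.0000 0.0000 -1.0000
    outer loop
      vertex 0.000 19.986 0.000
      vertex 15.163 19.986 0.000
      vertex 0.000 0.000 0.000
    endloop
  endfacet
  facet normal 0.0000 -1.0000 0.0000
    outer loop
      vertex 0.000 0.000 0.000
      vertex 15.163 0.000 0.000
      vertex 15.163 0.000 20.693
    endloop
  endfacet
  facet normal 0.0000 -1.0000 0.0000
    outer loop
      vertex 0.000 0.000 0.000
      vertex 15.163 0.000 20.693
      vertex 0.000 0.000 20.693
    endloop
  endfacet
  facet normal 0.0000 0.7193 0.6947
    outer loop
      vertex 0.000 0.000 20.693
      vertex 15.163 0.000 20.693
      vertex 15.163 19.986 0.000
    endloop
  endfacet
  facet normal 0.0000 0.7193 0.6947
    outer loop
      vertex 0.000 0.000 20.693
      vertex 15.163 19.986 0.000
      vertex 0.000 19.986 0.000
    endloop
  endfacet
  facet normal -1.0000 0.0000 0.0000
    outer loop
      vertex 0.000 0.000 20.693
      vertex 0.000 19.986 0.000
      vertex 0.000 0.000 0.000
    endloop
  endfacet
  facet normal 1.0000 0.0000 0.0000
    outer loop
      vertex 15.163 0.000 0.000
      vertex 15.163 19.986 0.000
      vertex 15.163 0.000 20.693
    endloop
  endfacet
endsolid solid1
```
; perimeter-only toolpath
G21 ; units = mm
G90 ; absolute positioning
G28 ; home
; layer 1
G0 Z3.449
G0 X0.000 Y0.000
G1 X15.163 Y0.000
G1 X15.163 Y16.655
G1 X0.000 Y16.655
G1 X0.000 Y0.000
; layer 2
G0 Z6.898
G0 X0.000 Y0.000
G1 X15.163 Y0.000
G1 X15.163 Y13.324
G1 X0.000 Y13.324
G1 X0.000 Y0.000
; layer 3
G0 Z10.347
G0 X0.000 Y0.000
G1 X15.163 Y0.000
G1 X15.163 Y9.993
G1 X0.000 Y9.993
G1 X0.000 Y0.000
; layer 4
G0 Z13.795
G0 X0.000 Y0.000
G1 X15.163 Y0.000
G1 X15.163 Y6.662
G1 X0.000 Y6.662
G1 X0.000 Y0.000
; layer 5
G0 Z17.244
G0 X0.000 Y0.000
G1 X15.163 Y0.000
G1 X15.163 Y3.331
G1 X0.000 Y3.331
G1 X0.000 Y0.000
M2 ; end

The solid is a wedge (ramp): 15.2 × 20 mm base, rising to 20.7 mm along the y=0 edge and sloping linearly to z=0 at y=20. Slicing at Δz = 3.449 mm — 6 equal slices spanning the solid's height, so layer i sits at z = i·h/6 — gives 5 non-empty perimeters. Each is a 4-segment closed polygon; G0 lifts to the layer z and rapids to the start vertex, then G1 traces the edges. The cross-section shrinks linearly with z (the slice at the apex is degenerate and omitted).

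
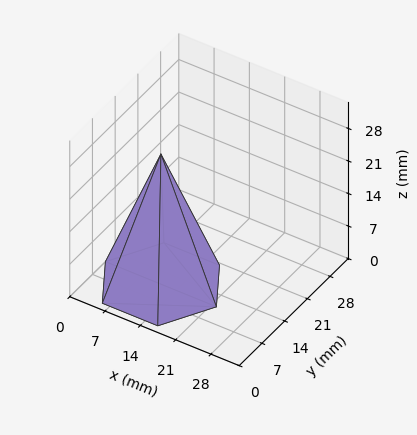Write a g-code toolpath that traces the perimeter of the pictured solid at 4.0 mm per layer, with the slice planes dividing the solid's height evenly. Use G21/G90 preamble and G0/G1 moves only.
Reading the render: the shape is a regular 6-sided pyramid, base circumscribed radius ≈ 11 mm, apex at z ≈ 28 mm (dimensions read to the nearest mm from the axis ticks). For the g-code, the solid's height is divided into equal slices at the stated Δz and each level perimeter traced with G1 moves after a G0 lift.

; perimeter-only toolpath
G21 ; units = mm
G90 ; absolute positioning
G28 ; home
; layer 1
G0 Z4.0
G0 X20.4 Y11.0
G1 X15.7 Y19.1
G1 X6.3 Y19.1
G1 X1.6 Y11.0
G1 X6.3 Y2.9
G1 X15.7 Y2.9
G1 X20.4 Y11.0
; layer 2
G0 Z8.0
G0 X18.9 Y11.0
G1 X14.9 Y17.8
G1 X7.1 Y17.8
G1 X3.1 Y11.0
G1 X7.1 Y4.2
G1 X14.9 Y4.2
G1 X18.9 Y11.0
; layer 3
G0 Z12.0
G0 X17.3 Y11.0
G1 X14.1 Y16.4
G1 X7.9 Y16.4
G1 X4.7 Y11.0
G1 X7.9 Y5.6
G1 X14.1 Y5.6
G1 X17.3 Y11.0
; layer 4
G0 Z16.0
G0 X15.7 Y11.0
G1 X13.4 Y15.1
G1 X8.6 Y15.1
G1 X6.3 Y11.0
G1 X8.6 Y6.9
G1 X13.4 Y6.9
G1 X15.7 Y11.0
; layer 5
G0 Z20.0
G0 X14.1 Y11.0
G1 X12.6 Y13.7
G1 X9.4 Y13.7
G1 X7.9 Y11.0
G1 X9.4 Y8.3
G1 X12.6 Y8.3
G1 X14.1 Y11.0
; layer 6
G0 Z24.0
G0 X12.6 Y11.0
G1 X11.8 Y12.4
G1 X10.2 Y12.4
G1 X9.4 Y11.0
G1 X10.2 Y9.6
G1 X11.8 Y9.6
G1 X12.6 Y11.0
M2 ; end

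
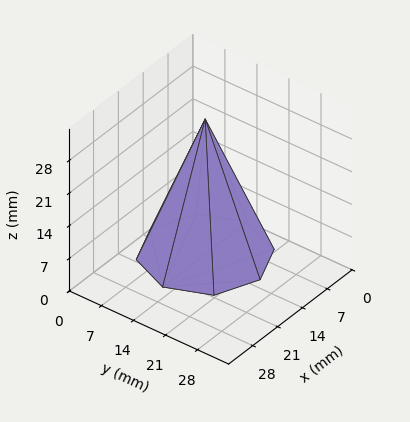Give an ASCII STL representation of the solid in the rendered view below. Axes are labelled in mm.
Reading the render: the shape is a regular 8-sided pyramid, base circumscribed radius ≈ 12 mm, apex at z ≈ 29 mm (dimensions read to the nearest mm from the axis ticks). For the STL, each face is triangulated and given an outward normal.

solid part
  facet normal 0.0000 0.0000 -1.0000
    outer loop
      vertex 12.000 24.000 0.000
      vertex 20.485 20.485 0.000
      vertex 24.000 12.000 0.000
    endloop
  endfacet
  facet normal 0.0000 0.0000 -1.0000
    outer loop
      vertex 3.515 20.485 0.000
      vertex 12.000 24.000 0.000
      vertex 24.000 12.000 0.000
    endloop
  endfacet
  facet normal 0.0000 0.0000 -1.0000
    outer loop
      vertex 0.000 12.000 0.000
      vertex 3.515 20.485 0.000
      vertex 24.000 12.000 0.000
    endloop
  endfacet
  facet normal 0.0000 0.0000 -1.0000
    outer loop
      vertex 3.515 3.515 0.000
      vertex 0.000 12.000 0.000
      vertex 24.000 12.000 0.000
    endloop
  endfacet
  facet normal 0.0000 0.0000 -1.0000
    outer loop
      vertex 12.000 0.000 0.000
      vertex 3.515 3.515 0.000
      vertex 24.000 12.000 0.000
    endloop
  endfacet
  facet normal 0.0000 0.0000 -1.0000
    outer loop
      vertex 20.485 3.515 0.000
      vertex 12.000 0.000 0.000
      vertex 24.000 12.000 0.000
    endloop
  endfacet
  facet normal 0.8630 0.3575 0.3571
    outer loop
      vertex 24.000 12.000 0.000
      vertex 20.485 20.485 0.000
      vertex 12.000 12.000 29.000
    endloop
  endfacet
  facet normal 0.3575 0.8630 0.3571
    outer loop
      vertex 20.485 20.485 0.000
      vertex 12.000 24.000 0.000
      vertex 12.000 12.000 29.000
    endloop
  endfacet
  facet normal -0.3575 0.8630 0.3571
    outer loop
      vertex 12.000 24.000 0.000
      vertex 3.515 20.485 0.000
      vertex 12.000 12.000 29.000
    endloop
  endfacet
  facet normal -0.8630 0.3575 0.3571
    outer loop
      vertex 3.515 20.485 0.000
      vertex 0.000 12.000 0.000
      vertex 12.000 12.000 29.000
    endloop
  endfacet
  facet normal -0.8630 -0.3575 0.3571
    outer loop
      vertex 0.000 12.000 0.000
      vertex 3.515 3.515 0.000
      vertex 12.000 12.000 29.000
    endloop
  endfacet
  facet normal -0.3575 -0.8630 0.3571
    outer loop
      vertex 3.515 3.515 0.000
      vertex 12.000 0.000 0.000
      vertex 12.000 12.000 29.000
    endloop
  endfacet
  facet normal 0.3575 -0.8630 0.3571
    outer loop
      vertex 12.000 0.000 0.000
      vertex 20.485 3.515 0.000
      vertex 12.000 12.000 29.000
    endloop
  endfacet
  facet normal 0.8630 -0.3575 0.3571
    outer loop
      vertex 20.485 3.515 0.000
      vertex 24.000 12.000 0.000
      vertex 12.000 12.000 29.000
    endloop
  endfacet
endsolid part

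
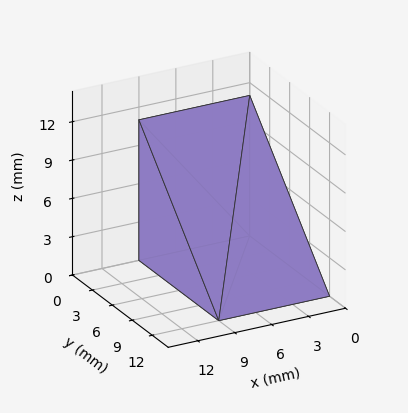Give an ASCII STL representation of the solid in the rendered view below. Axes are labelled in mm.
Reading the render: the shape is a wedge (ramp): 9 × 12 mm base, rising to 11 mm along the y=0 edge and sloping linearly to z=0 at y=12 (dimensions read to the nearest mm from the axis ticks). For the STL, each face is triangulated and given an outward normal.

solid part
  facet normal 0.0000 0.0000 -1.0000
    outer loop
      vertex 9.00 12.00 0.00
      vertex 9.00 0.00 0.00
      vertex 0.00 0.00 0.00
    endloop
  endfacet
  facet normal 0.0000 0.0000 -1.0000
    outer loop
      vertex 0.00 12.00 0.00
      vertex 9.00 12.00 0.00
      vertex 0.00 0.00 0.00
    endloop
  endfacet
  facet normal 0.0000 -1.0000 0.0000
    outer loop
      vertex 0.00 0.00 0.00
      vertex 9.00 0.00 0.00
      vertex 9.00 0.00 11.00
    endloop
  endfacet
  facet normal 0.0000 -1.0000 0.0000
    outer loop
      vertex 0.00 0.00 0.00
      vertex 9.00 0.00 11.00
      vertex 0.00 0.00 11.00
    endloop
  endfacet
  facet normal 0.0000 0.6757 0.7372
    outer loop
      vertex 0.00 0.00 11.00
      vertex 9.00 0.00 11.00
      vertex 9.00 12.00 0.00
    endloop
  endfacet
  facet normal 0.0000 0.6757 0.7372
    outer loop
      vertex 0.00 0.00 11.00
      vertex 9.00 12.00 0.00
      vertex 0.00 12.00 0.00
    endloop
  endfacet
  facet normal -1.0000 0.0000 0.0000
    outer loop
      vertex 0.00 0.00 11.00
      vertex 0.00 12.00 0.00
      vertex 0.00 0.00 0.00
    endloop
  endfacet
  facet normal 1.0000 0.0000 0.0000
    outer loop
      vertex 9.00 0.00 0.00
      vertex 9.00 12.00 0.00
      vertex 9.00 0.00 11.00
    endloop
  endfacet
endsolid part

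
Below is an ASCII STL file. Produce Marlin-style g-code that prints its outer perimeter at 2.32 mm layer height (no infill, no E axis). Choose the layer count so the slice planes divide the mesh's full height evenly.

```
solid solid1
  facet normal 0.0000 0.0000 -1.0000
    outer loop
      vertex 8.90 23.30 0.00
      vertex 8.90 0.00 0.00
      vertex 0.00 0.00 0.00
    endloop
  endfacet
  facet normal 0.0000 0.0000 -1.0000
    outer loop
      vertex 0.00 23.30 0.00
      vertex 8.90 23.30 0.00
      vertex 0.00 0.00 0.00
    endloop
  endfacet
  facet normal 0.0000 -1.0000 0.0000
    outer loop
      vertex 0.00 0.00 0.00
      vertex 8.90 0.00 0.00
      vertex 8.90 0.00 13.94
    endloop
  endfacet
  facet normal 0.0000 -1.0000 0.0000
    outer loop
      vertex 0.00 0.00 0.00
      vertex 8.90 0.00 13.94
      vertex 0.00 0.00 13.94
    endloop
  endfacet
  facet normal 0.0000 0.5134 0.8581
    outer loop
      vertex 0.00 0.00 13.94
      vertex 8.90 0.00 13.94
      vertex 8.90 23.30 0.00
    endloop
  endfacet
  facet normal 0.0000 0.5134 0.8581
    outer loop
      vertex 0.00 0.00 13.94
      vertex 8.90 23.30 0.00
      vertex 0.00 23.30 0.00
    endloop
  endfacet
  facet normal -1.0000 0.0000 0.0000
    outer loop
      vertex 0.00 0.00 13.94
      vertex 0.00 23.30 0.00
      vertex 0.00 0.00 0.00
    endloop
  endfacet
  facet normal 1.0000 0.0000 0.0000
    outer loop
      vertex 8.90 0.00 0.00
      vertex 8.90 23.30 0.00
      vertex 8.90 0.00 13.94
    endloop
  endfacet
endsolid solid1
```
; perimeter-only toolpath
G21 ; units = mm
G90 ; absolute positioning
G28 ; home
; layer 1
G0 Z2.32
G0 X0.00 Y0.00
G1 X8.90 Y0.00
G1 X8.90 Y19.42
G1 X0.00 Y19.42
G1 X0.00 Y0.00
; layer 2
G0 Z4.65
G0 X0.00 Y0.00
G1 X8.90 Y0.00
G1 X8.90 Y15.53
G1 X0.00 Y15.53
G1 X0.00 Y0.00
; layer 3
G0 Z6.97
G0 X0.00 Y0.00
G1 X8.90 Y0.00
G1 X8.90 Y11.65
G1 X0.00 Y11.65
G1 X0.00 Y0.00
; layer 4
G0 Z9.29
G0 X0.00 Y0.00
G1 X8.90 Y0.00
G1 X8.90 Y7.77
G1 X0.00 Y7.77
G1 X0.00 Y0.00
; layer 5
G0 Z11.62
G0 X0.00 Y0.00
G1 X8.90 Y0.00
G1 X8.90 Y3.88
G1 X0.00 Y3.88
G1 X0.00 Y0.00
M2 ; end

The solid is a wedge (ramp): 8.9 × 23.3 mm base, rising to 13.9 mm along the y=0 edge and sloping linearly to z=0 at y=23.3. Slicing at Δz = 2.32 mm — 6 equal slices spanning the solid's height, so layer i sits at z = i·h/6 — gives 5 non-empty perimeters. Each is a 4-segment closed polygon; G0 lifts to the layer z and rapids to the start vertex, then G1 traces the edges. The cross-section shrinks linearly with z (the slice at the apex is degenerate and omitted).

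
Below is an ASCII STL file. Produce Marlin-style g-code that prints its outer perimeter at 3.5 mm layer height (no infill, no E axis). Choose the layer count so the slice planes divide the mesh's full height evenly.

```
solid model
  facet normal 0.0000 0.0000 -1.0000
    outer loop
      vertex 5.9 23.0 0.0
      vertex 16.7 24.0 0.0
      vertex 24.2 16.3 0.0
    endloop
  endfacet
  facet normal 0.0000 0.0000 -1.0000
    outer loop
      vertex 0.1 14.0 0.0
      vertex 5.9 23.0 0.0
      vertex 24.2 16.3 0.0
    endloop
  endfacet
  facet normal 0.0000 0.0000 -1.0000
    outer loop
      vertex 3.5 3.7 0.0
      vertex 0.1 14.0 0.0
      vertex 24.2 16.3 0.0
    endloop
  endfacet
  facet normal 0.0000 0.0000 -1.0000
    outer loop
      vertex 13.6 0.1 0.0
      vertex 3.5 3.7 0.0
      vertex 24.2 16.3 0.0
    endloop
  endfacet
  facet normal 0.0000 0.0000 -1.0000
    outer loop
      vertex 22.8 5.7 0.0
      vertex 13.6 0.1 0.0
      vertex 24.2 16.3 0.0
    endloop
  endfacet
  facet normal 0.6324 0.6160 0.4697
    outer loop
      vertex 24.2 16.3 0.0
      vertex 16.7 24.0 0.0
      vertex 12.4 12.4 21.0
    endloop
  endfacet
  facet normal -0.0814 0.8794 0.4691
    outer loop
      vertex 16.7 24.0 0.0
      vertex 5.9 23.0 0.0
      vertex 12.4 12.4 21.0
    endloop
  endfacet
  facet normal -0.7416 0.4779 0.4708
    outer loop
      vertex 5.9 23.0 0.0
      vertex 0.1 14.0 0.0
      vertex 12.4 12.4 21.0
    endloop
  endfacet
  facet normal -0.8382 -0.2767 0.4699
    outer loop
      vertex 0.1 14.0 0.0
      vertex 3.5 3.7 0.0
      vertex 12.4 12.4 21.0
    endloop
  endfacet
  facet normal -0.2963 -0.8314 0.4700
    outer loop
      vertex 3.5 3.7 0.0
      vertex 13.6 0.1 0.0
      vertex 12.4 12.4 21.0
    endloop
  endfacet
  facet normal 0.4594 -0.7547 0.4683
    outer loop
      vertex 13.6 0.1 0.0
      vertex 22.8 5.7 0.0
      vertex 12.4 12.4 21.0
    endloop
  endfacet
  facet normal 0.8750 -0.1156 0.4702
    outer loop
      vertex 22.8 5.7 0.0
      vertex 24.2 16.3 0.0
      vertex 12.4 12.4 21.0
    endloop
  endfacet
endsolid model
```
; perimeter-only toolpath
G21 ; units = mm
G90 ; absolute positioning
G28 ; home
; layer 1
G0 Z3.5
G0 X22.2 Y15.7
G1 X16.0 Y22.1
G1 X7.0 Y21.2
G1 X2.1 Y13.7
G1 X5.0 Y5.2
G1 X13.4 Y2.1
G1 X21.1 Y6.8
G1 X22.2 Y15.7
; layer 2
G0 Z7.0
G0 X20.3 Y15.0
G1 X15.3 Y20.1
G1 X8.1 Y19.5
G1 X4.2 Y13.5
G1 X6.5 Y6.6
G1 X13.2 Y4.2
G1 X19.3 Y7.9
G1 X20.3 Y15.0
; layer 3
G0 Z10.5
G0 X18.3 Y14.4
G1 X14.6 Y18.2
G1 X9.2 Y17.7
G1 X6.2 Y13.2
G1 X8.0 Y8.1
G1 X13.0 Y6.2
G1 X17.6 Y9.1
G1 X18.3 Y14.4
; layer 4
G0 Z14.0
G0 X16.3 Y13.7
G1 X13.8 Y16.3
G1 X10.2 Y15.9
G1 X8.3 Y12.9
G1 X9.4 Y9.5
G1 X12.8 Y8.3
G1 X15.9 Y10.2
G1 X16.3 Y13.7
; layer 5
G0 Z17.5
G0 X14.4 Y13.1
G1 X13.1 Y14.3
G1 X11.3 Y14.2
G1 X10.4 Y12.7
G1 X10.9 Y11.0
G1 X12.6 Y10.4
G1 X14.1 Y11.3
G1 X14.4 Y13.1
M2 ; end

The solid is a regular 7-sided pyramid, base circumscribed radius ≈ 12.4 mm, apex at z ≈ 21 mm. Slicing at Δz = 3.5 mm — 6 equal slices spanning the solid's height, so layer i sits at z = i·h/6 — gives 5 non-empty perimeters. Each is a 7-segment closed polygon; G0 lifts to the layer z and rapids to the start vertex, then G1 traces the edges. The cross-section shrinks linearly with z (the slice at the apex is degenerate and omitted).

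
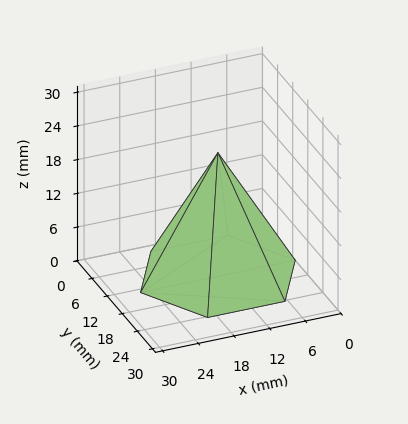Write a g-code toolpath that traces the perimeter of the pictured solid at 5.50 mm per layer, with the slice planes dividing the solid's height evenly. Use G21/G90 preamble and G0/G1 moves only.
Reading the render: the shape is a regular 6-sided pyramid, base circumscribed radius ≈ 13 mm, apex at z ≈ 22 mm (dimensions read to the nearest mm from the axis ticks). For the g-code, the solid's height is divided into equal slices at the stated Δz and each level perimeter traced with G1 moves after a G0 lift.

; perimeter-only toolpath
G21 ; units = mm
G90 ; absolute positioning
G28 ; home
; layer 1
G0 Z5.50
G0 X22.75 Y13.00
G1 X17.88 Y21.45
G1 X8.12 Y21.45
G1 X3.25 Y13.00
G1 X8.12 Y4.55
G1 X17.88 Y4.55
G1 X22.75 Y13.00
; layer 2
G0 Z11.00
G0 X19.50 Y13.00
G1 X16.25 Y18.63
G1 X9.75 Y18.63
G1 X6.50 Y13.00
G1 X9.75 Y7.37
G1 X16.25 Y7.37
G1 X19.50 Y13.00
; layer 3
G0 Z16.50
G0 X16.25 Y13.00
G1 X14.62 Y15.82
G1 X11.38 Y15.82
G1 X9.75 Y13.00
G1 X11.38 Y10.19
G1 X14.62 Y10.19
G1 X16.25 Y13.00
M2 ; end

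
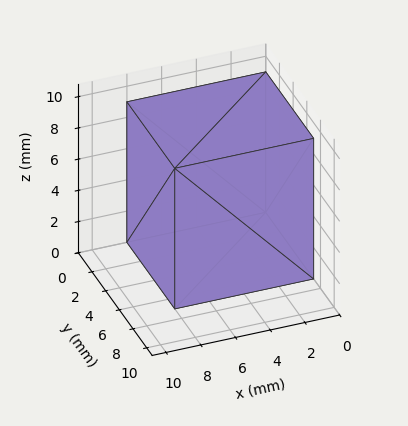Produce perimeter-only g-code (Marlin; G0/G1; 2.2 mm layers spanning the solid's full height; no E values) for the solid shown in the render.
Reading the render: the shape is a rectangular box, roughly 8 × 7 mm footprint and 9 mm tall (dimensions read to the nearest mm from the axis ticks). For the g-code, the solid's height is divided into equal slices at the stated Δz and each level perimeter traced with G1 moves after a G0 lift.

; perimeter-only toolpath
G21 ; units = mm
G90 ; absolute positioning
G28 ; home
; layer 1
G0 Z2.2
G0 X0.0 Y0.0
G1 X8.0 Y0.0
G1 X8.0 Y7.0
G1 X0.0 Y7.0
G1 X0.0 Y0.0
; layer 2
G0 Z4.5
G0 X0.0 Y0.0
G1 X8.0 Y0.0
G1 X8.0 Y7.0
G1 X0.0 Y7.0
G1 X0.0 Y0.0
; layer 3
G0 Z6.8
G0 X0.0 Y0.0
G1 X8.0 Y0.0
G1 X8.0 Y7.0
G1 X0.0 Y7.0
G1 X0.0 Y0.0
; layer 4
G0 Z9.0
G0 X0.0 Y0.0
G1 X8.0 Y0.0
G1 X8.0 Y7.0
G1 X0.0 Y7.0
G1 X0.0 Y0.0
M2 ; end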